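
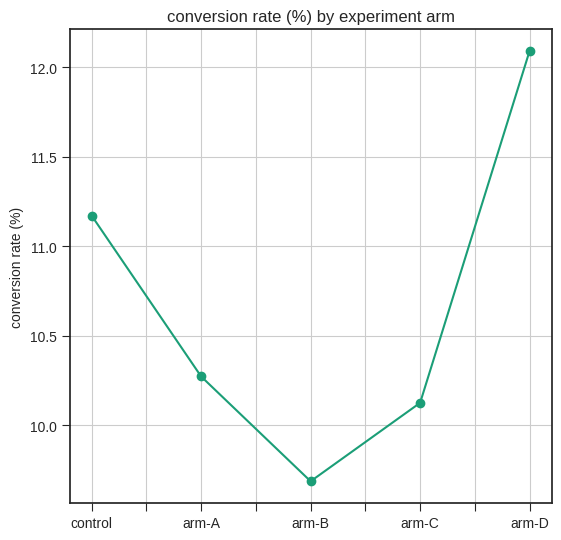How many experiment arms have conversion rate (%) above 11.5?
Above 11.5: arm-D.

1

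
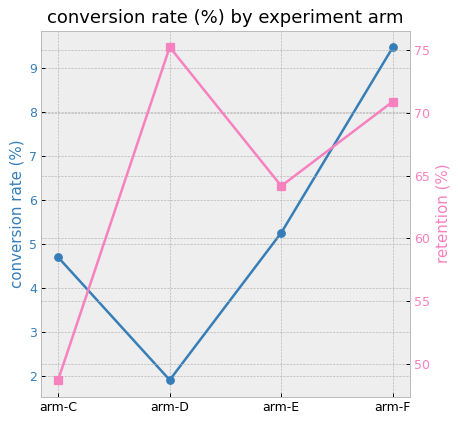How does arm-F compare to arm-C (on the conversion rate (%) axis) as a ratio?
≈ 1.8×

arm-F ≈ 9, arm-C ≈ 5; 9/5 ≈ 1.8.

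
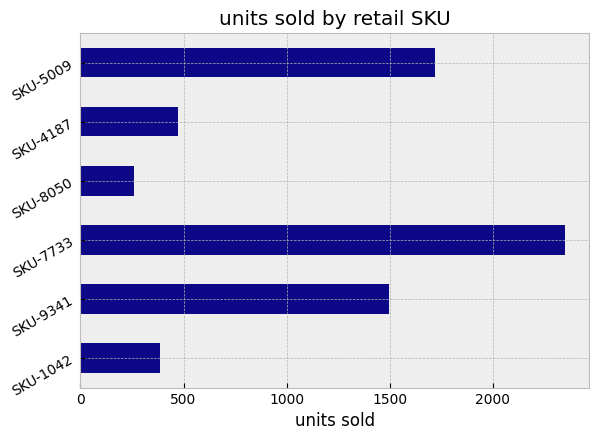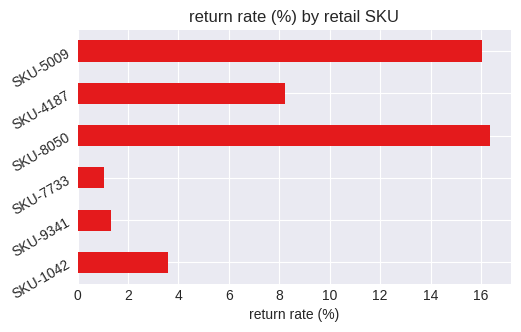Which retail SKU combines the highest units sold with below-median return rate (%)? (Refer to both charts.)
SKU-7733

Chart 2 median return rate (%) ≈ 6; below-median retail SKUs: SKU-1042, SKU-9341, SKU-7733. Among those, SKU-7733 has the highest units sold (≈ 2500).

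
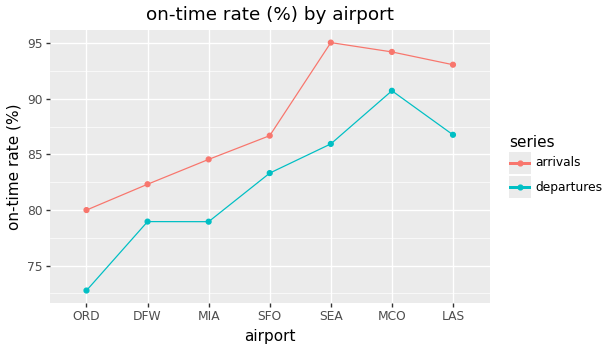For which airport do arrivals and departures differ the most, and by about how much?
SEA: arrivals ≈ 96, departures ≈ 86 → gap ≈ 10. Next-largest (ORD) is only ≈ 8.

SEA, ≈ 10 %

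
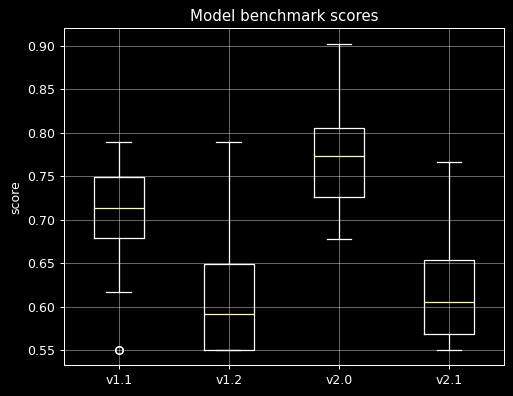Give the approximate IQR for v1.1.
Q3 ≈ 0.74, Q1 ≈ 0.68; IQR ≈ 0.06.

≈ 0.06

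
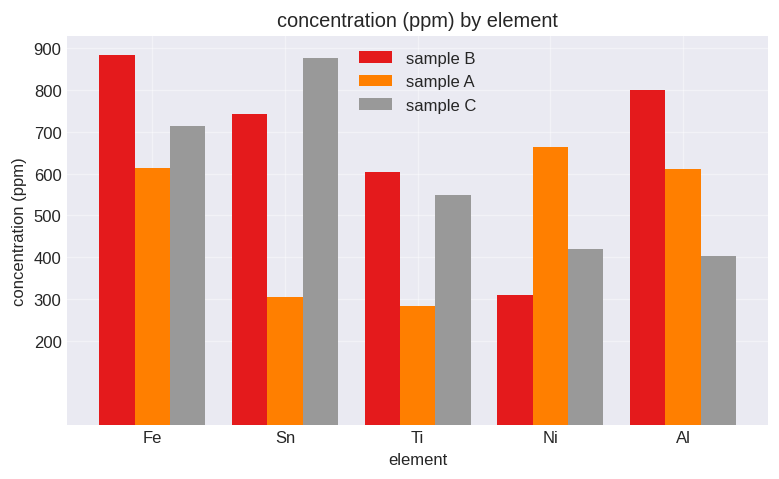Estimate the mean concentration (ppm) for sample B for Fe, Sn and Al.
≈ 800

(900 + 700 + 800) / 3 ≈ 800.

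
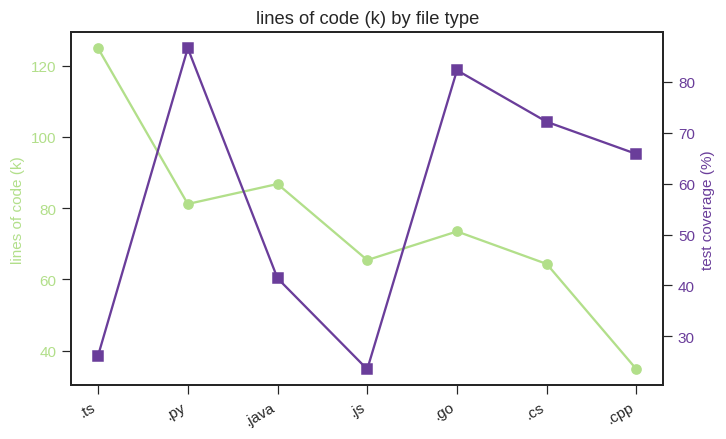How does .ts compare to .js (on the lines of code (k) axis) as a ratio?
≈ 1.71×

.ts ≈ 120, .js ≈ 70; 120/70 ≈ 1.71.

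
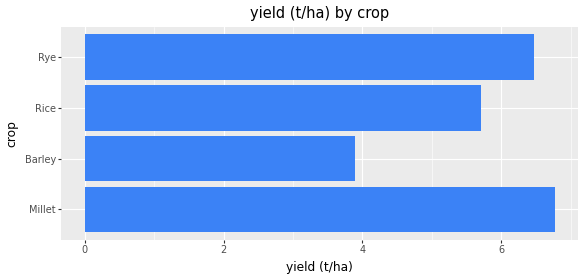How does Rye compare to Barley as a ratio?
≈ 1.5×

Rye ≈ 6, Barley ≈ 4; 6/4 ≈ 1.5.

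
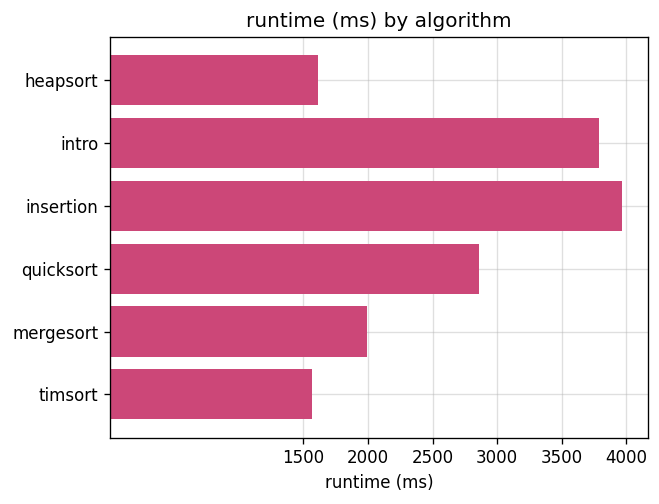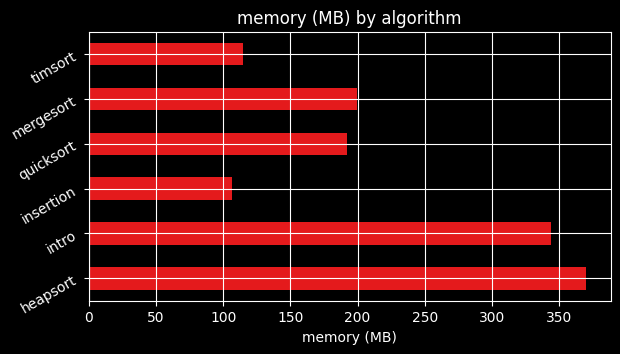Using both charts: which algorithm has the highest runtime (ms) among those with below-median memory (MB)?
insertion

Chart 2 median memory (MB) ≈ 200; below-median algorithms: insertion, quicksort, timsort. Among those, insertion has the highest runtime (ms) (≈ 4000).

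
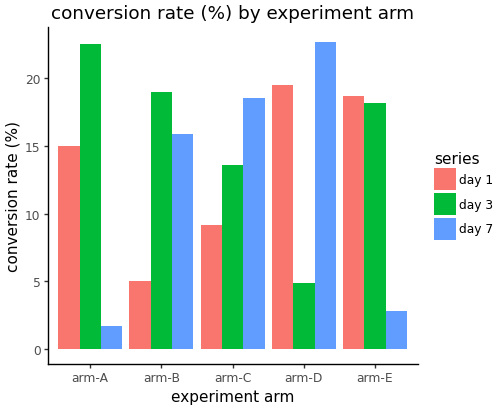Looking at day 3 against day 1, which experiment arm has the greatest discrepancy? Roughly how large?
arm-D, ≈ 16 %

arm-D: day 3 ≈ 4, day 1 ≈ 20 → gap ≈ 16. Next-largest (arm-B) is only ≈ 12.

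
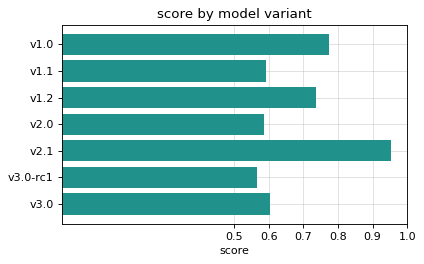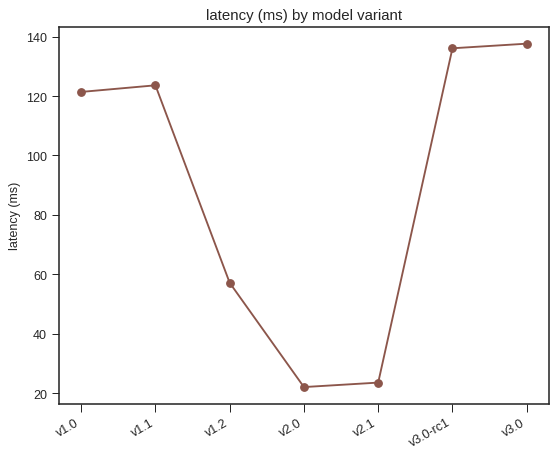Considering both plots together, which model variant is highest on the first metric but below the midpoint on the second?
Chart 2 median latency (ms) ≈ 120; below-median model variants: v1.2, v2.0, v2.1. Among those, v2.1 has the highest score (≈ 1).

v2.1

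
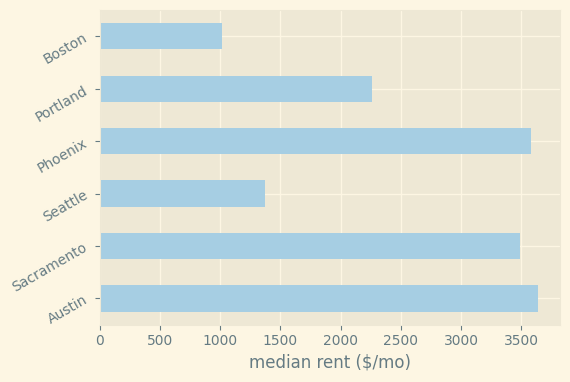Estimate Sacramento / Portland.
≈ 1.4×

Sacramento ≈ 3500, Portland ≈ 2500; 3500/2500 ≈ 1.4.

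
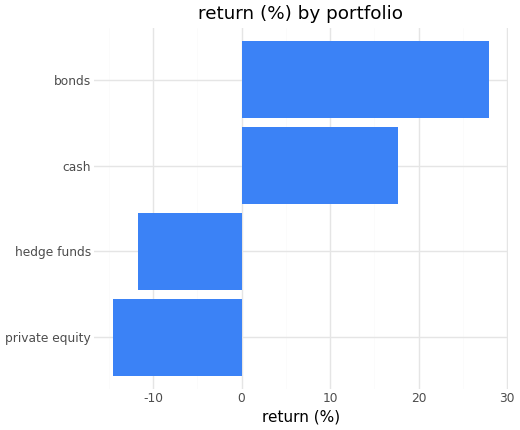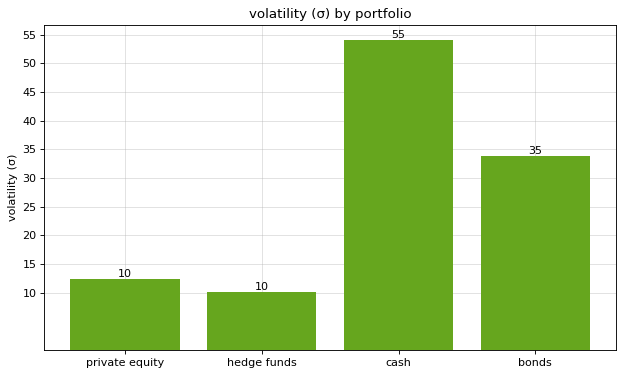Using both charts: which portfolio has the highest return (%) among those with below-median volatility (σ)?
hedge funds

Chart 2 median volatility (σ) ≈ 25; below-median portfolios: private equity, hedge funds. Among those, hedge funds has the highest return (%) (≈ -10).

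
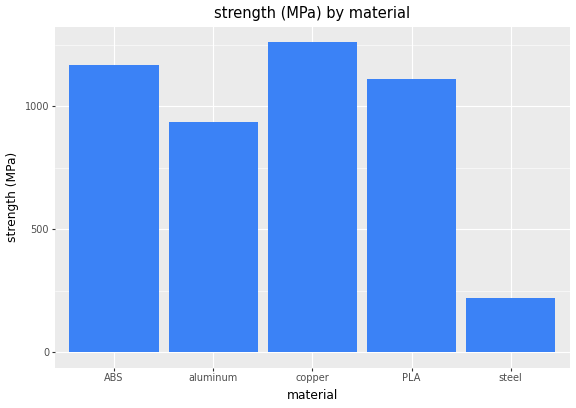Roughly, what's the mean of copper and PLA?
(1200 + 1200) / 2 ≈ 1200.

≈ 1200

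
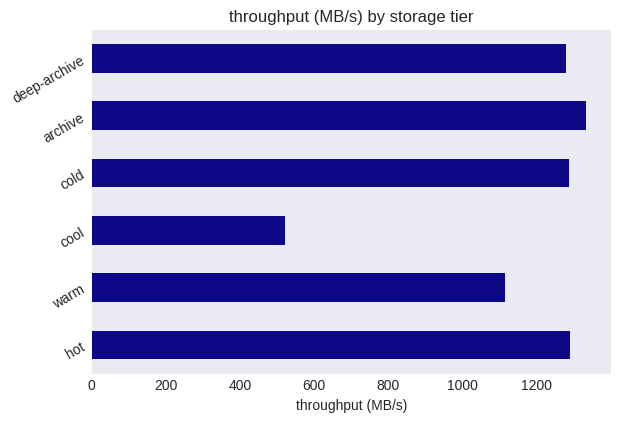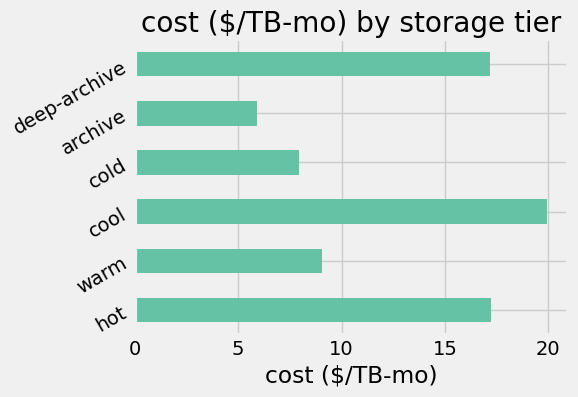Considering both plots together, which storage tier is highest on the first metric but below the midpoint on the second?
Chart 2 median cost ($/TB-mo) ≈ 14; below-median storage tiers: warm, cold, archive. Among those, archive has the highest throughput (MB/s) (≈ 1400).

archive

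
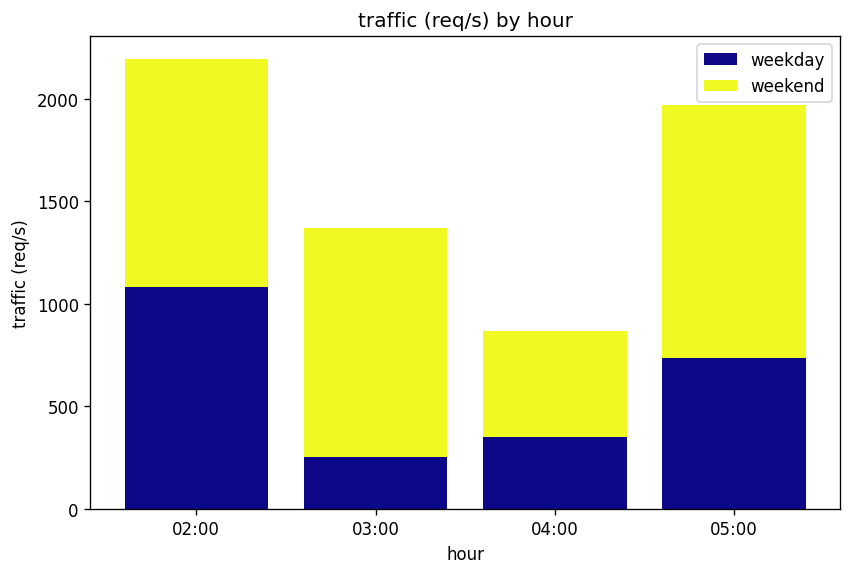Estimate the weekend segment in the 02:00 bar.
weekend top ≈ 2200, bottom ≈ 1000; segment ≈ 1200.

≈ 1200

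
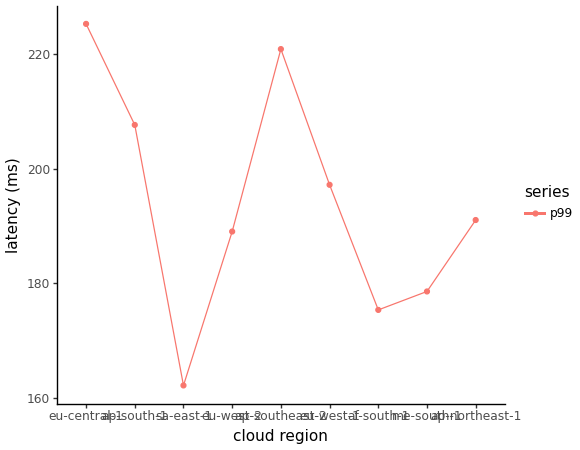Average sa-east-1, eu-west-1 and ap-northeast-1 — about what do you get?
(160 + 200 + 190) / 3 ≈ 183.

≈ 183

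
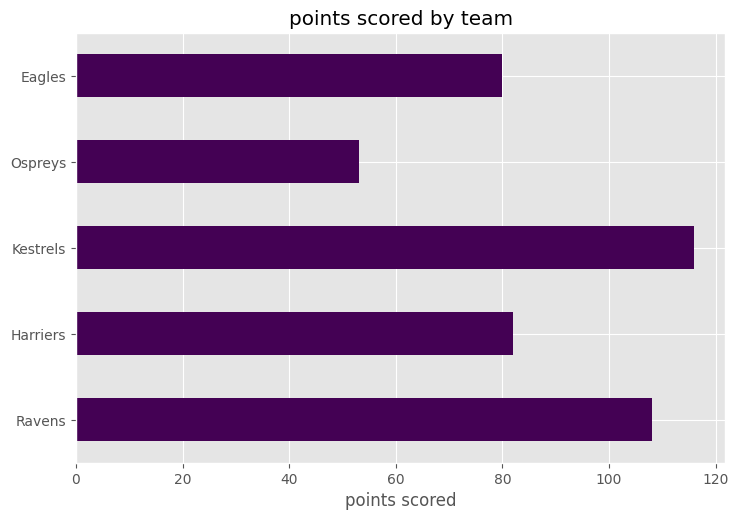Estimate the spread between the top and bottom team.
Max Kestrels ≈ 120, min Ospreys ≈ 50; range ≈ 70.

≈ 70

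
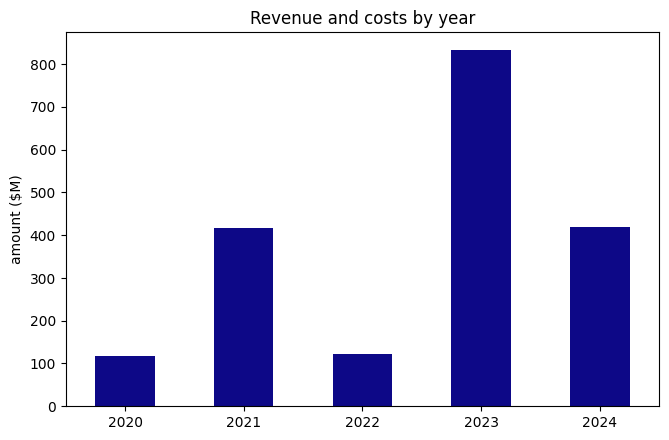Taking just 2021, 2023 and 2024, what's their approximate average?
(400 + 800 + 400) / 3 ≈ 533.

≈ 533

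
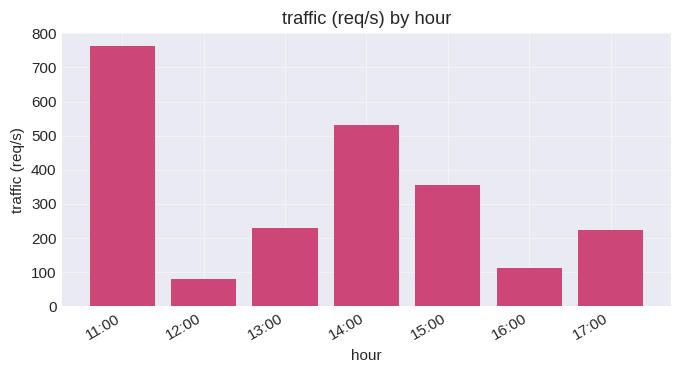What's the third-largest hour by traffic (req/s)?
15:00

Top 4: 11:00 ≈ 800, 14:00 ≈ 500, 15:00 ≈ 400, 13:00 ≈ 200.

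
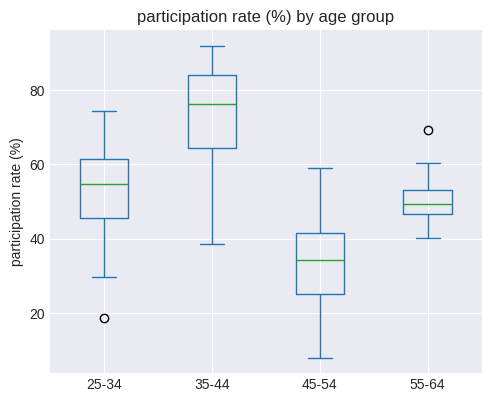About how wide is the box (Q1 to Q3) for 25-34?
≈ 15

Q3 ≈ 60, Q1 ≈ 45; IQR ≈ 15.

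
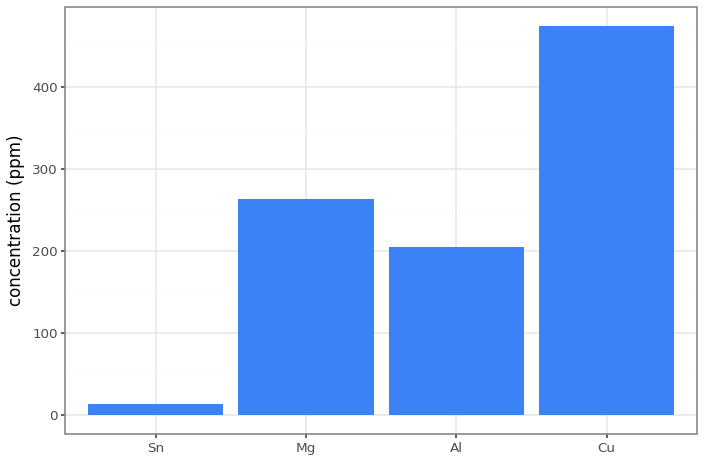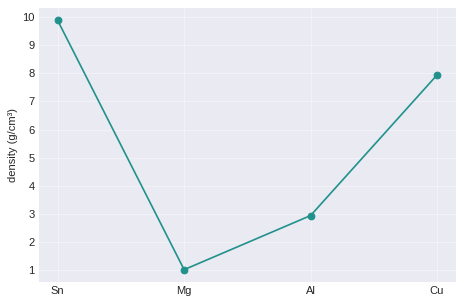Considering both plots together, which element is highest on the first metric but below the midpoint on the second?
Chart 2 median density (g/cm³) ≈ 5; below-median elements: Mg, Al. Among those, Mg has the highest concentration (ppm) (≈ 250).

Mg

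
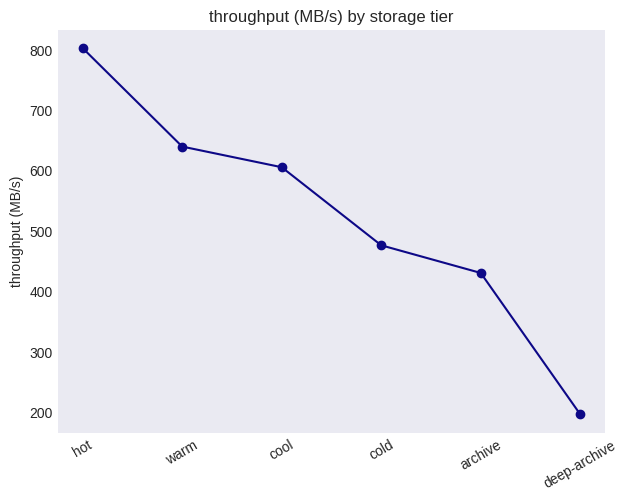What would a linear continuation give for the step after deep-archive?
Last three: 500, 400, 200 → slope ≈ -150/step → next ≈ 50.

≈ 50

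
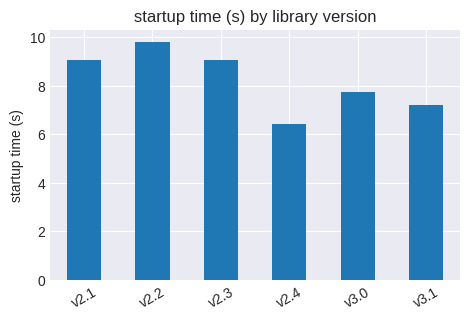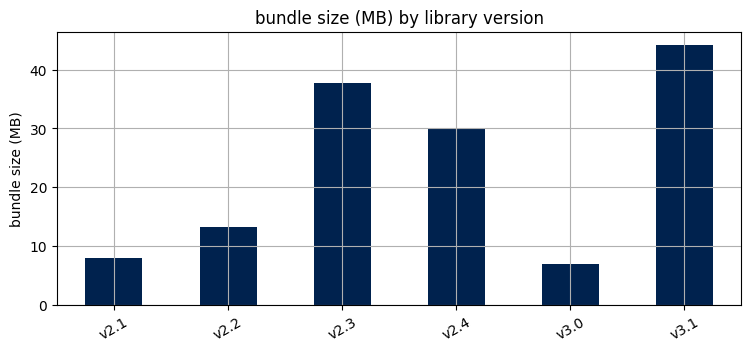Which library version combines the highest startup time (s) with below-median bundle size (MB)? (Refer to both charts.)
Chart 2 median bundle size (MB) ≈ 20; below-median library versions: v2.1, v2.2, v3.0. Among those, v2.2 has the highest startup time (s) (≈ 10).

v2.2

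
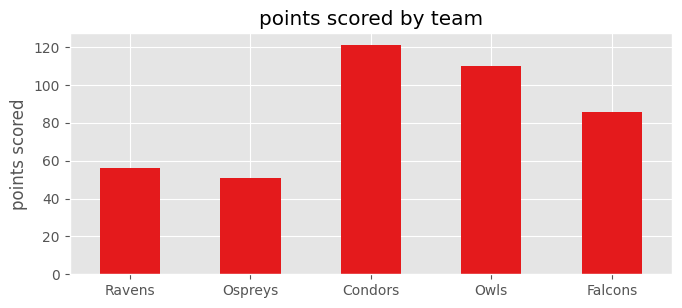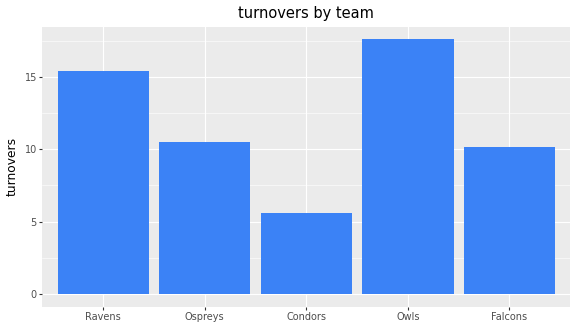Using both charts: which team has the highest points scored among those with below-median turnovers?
Chart 2 median turnovers ≈ 10; below-median teams: Condors, Falcons. Among those, Condors has the highest points scored (≈ 120).

Condors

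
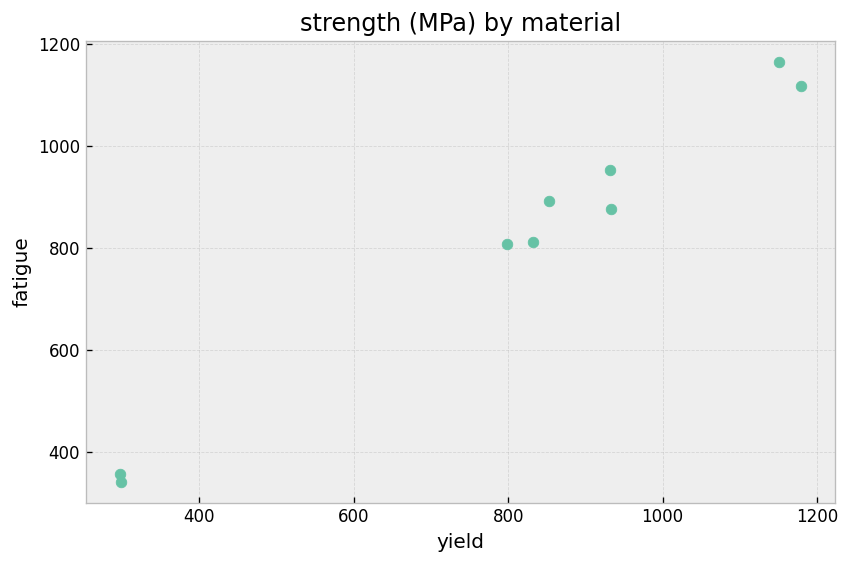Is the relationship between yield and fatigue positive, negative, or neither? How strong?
Points are positively correlated; strong (|r| ≈ 1.0).

positive, strong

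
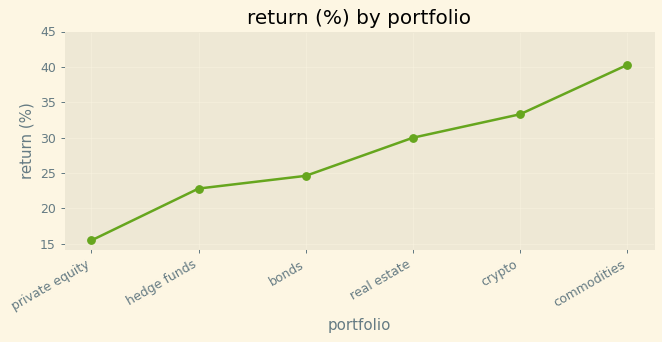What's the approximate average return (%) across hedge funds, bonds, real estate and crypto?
≈ 29

(25 + 25 + 30 + 35) / 4 ≈ 29.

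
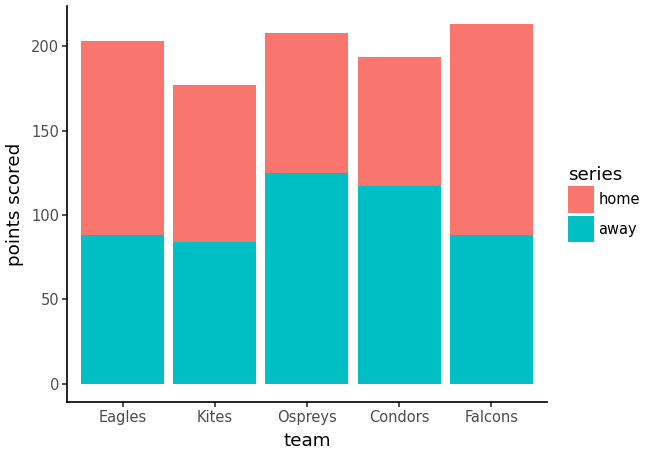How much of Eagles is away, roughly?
≈ 80

away top ≈ 80, bottom ≈ 0; segment ≈ 80.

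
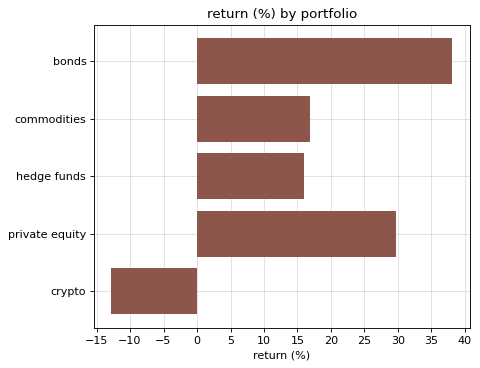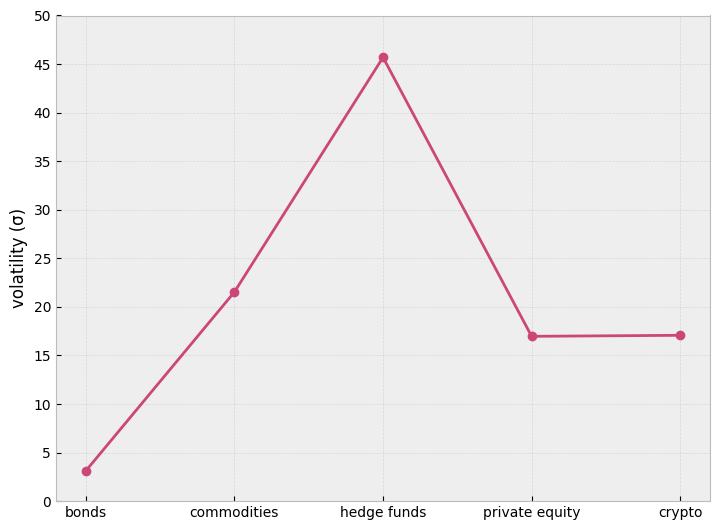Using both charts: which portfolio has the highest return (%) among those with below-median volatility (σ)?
Chart 2 median volatility (σ) ≈ 15; below-median portfolios: bonds, private equity. Among those, bonds has the highest return (%) (≈ 40).

bonds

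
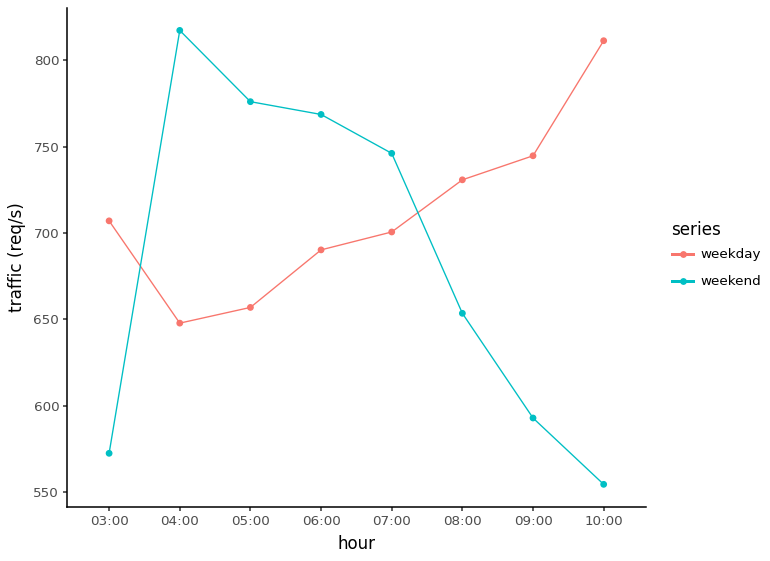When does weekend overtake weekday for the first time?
04:00

03:00: weekend ≈ 575 vs weekday ≈ 700 (not yet); 04:00: weekend ≈ 825 vs weekday ≈ 650 (first crossover).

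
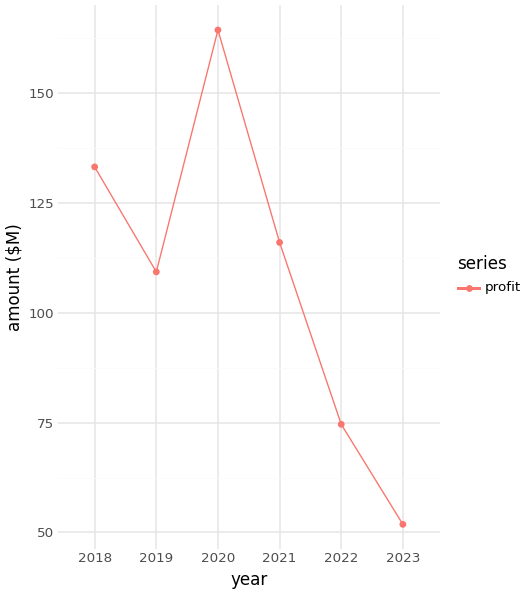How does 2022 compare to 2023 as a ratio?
≈ 1.4×

2022 ≈ 70, 2023 ≈ 50; 70/50 ≈ 1.4.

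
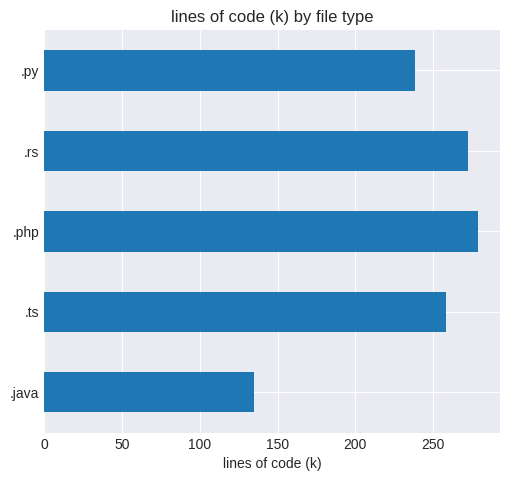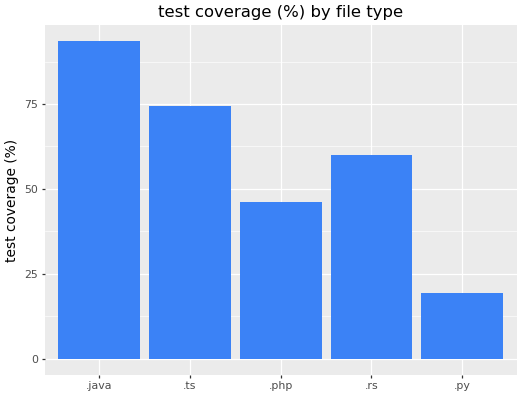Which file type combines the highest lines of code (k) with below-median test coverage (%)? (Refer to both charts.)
Chart 2 median test coverage (%) ≈ 60; below-median file types: .php, .py. Among those, .php has the highest lines of code (k) (≈ 300).

.php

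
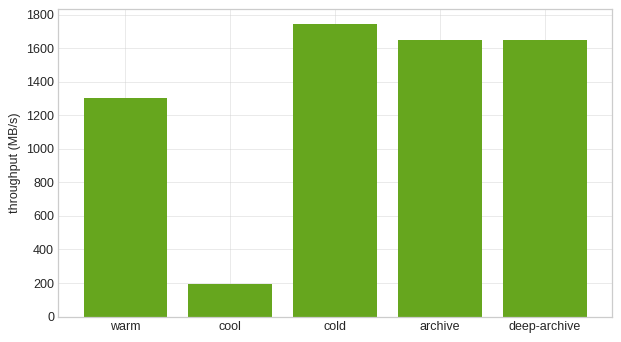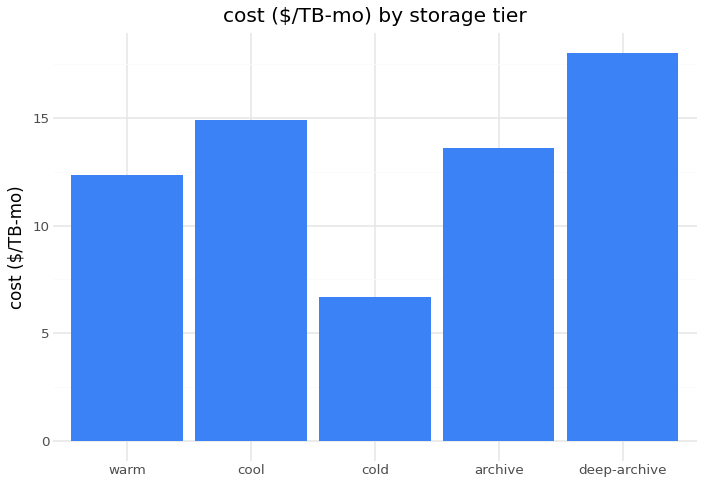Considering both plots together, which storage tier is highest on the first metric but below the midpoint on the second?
cold

Chart 2 median cost ($/TB-mo) ≈ 14; below-median storage tiers: warm, cold. Among those, cold has the highest throughput (MB/s) (≈ 1800).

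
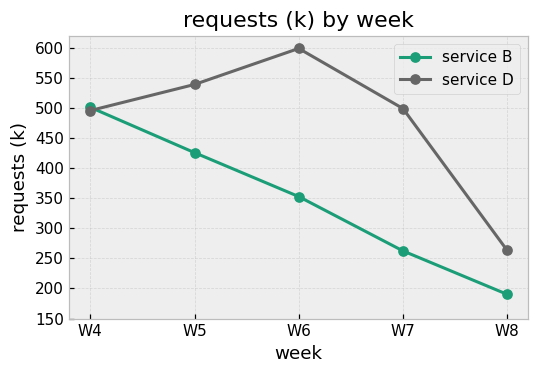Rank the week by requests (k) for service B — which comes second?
W5

Top 3 for service B: W4 ≈ 500, W5 ≈ 450, W6 ≈ 350.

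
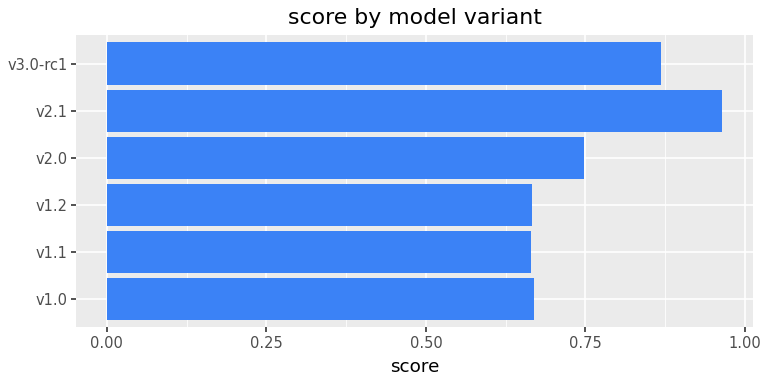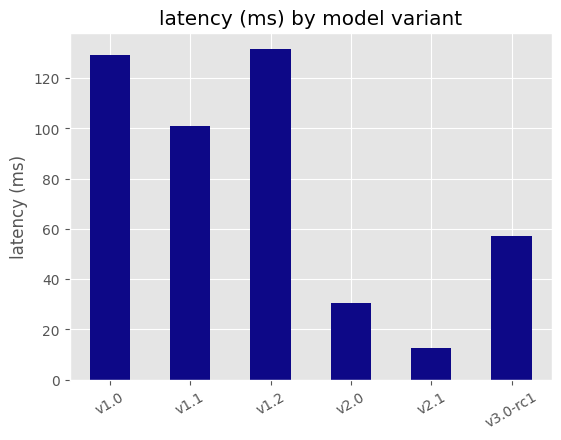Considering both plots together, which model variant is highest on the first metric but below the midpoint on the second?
v2.1

Chart 2 median latency (ms) ≈ 80; below-median model variants: v2.0, v2.1, v3.0-rc1. Among those, v2.1 has the highest score (≈ 1).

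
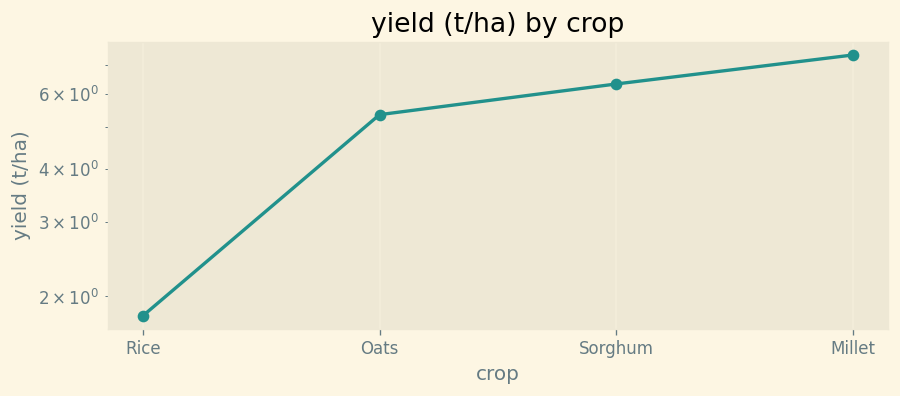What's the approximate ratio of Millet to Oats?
Millet ≈ 7.5, Oats ≈ 5.5; 7.5/5.5 ≈ 1.36.

≈ 1.36×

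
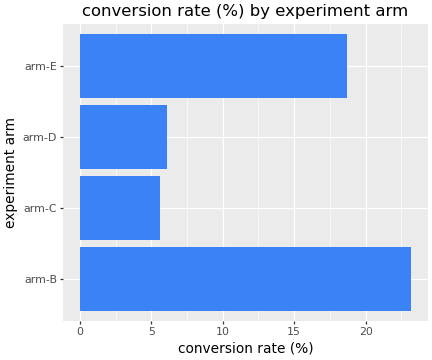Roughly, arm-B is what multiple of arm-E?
≈ 1.33×

arm-B ≈ 24, arm-E ≈ 18; 24/18 ≈ 1.33.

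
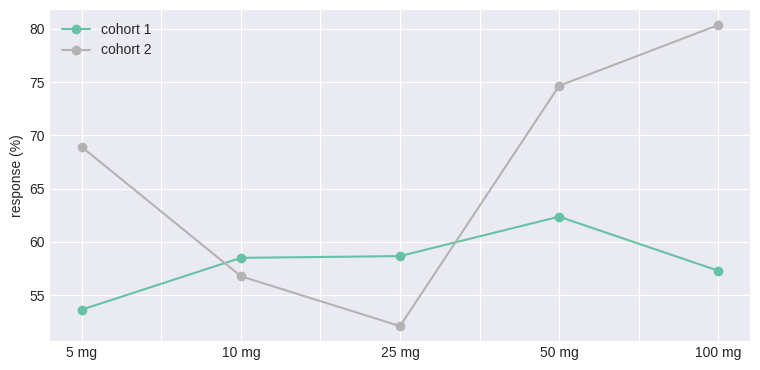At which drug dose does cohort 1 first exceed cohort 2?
10 mg

5 mg: cohort 1 ≈ 55 vs cohort 2 ≈ 70 (not yet); 10 mg: cohort 1 ≈ 60 vs cohort 2 ≈ 55 (first crossover).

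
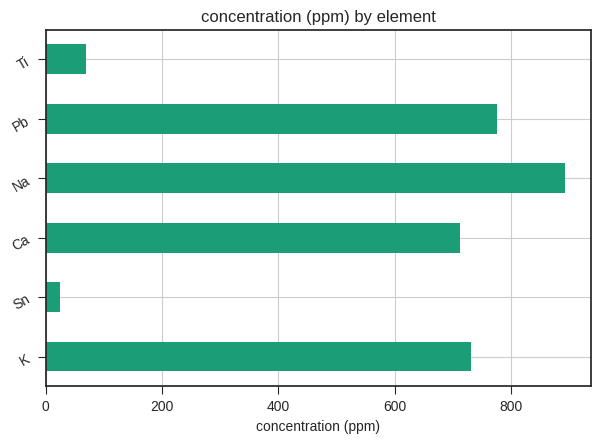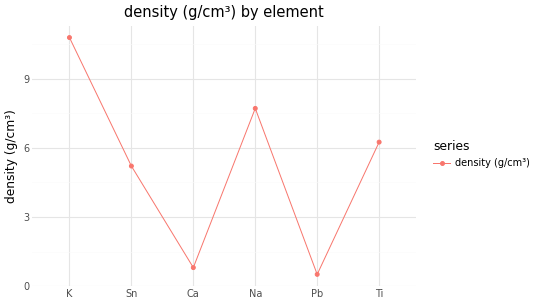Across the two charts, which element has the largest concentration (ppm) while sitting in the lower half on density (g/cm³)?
Pb

Chart 2 median density (g/cm³) ≈ 6; below-median elements: Sn, Ca, Pb. Among those, Pb has the highest concentration (ppm) (≈ 800).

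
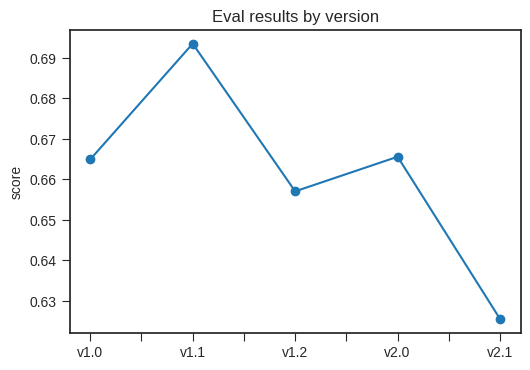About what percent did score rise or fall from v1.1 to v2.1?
v1.1 ≈ 0.69, v2.1 ≈ 0.63; (0.63 − 0.69) / 0.69 ≈ -8.7%.

≈ -8.7%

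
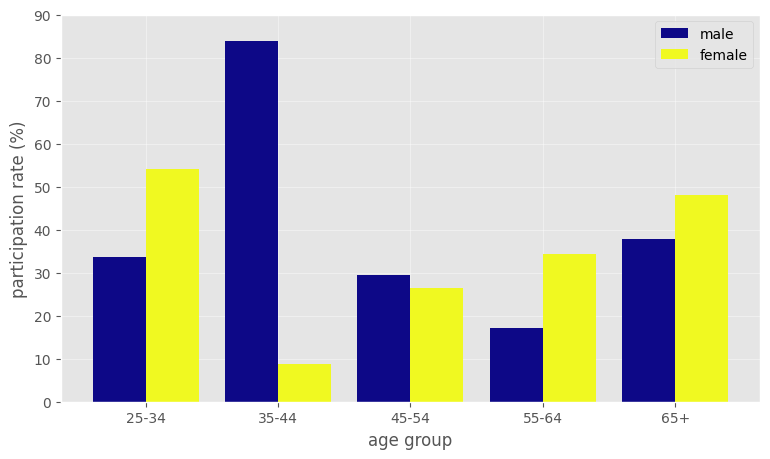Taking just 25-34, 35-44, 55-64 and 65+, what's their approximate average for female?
(50 + 10 + 30 + 50) / 4 ≈ 35.

≈ 35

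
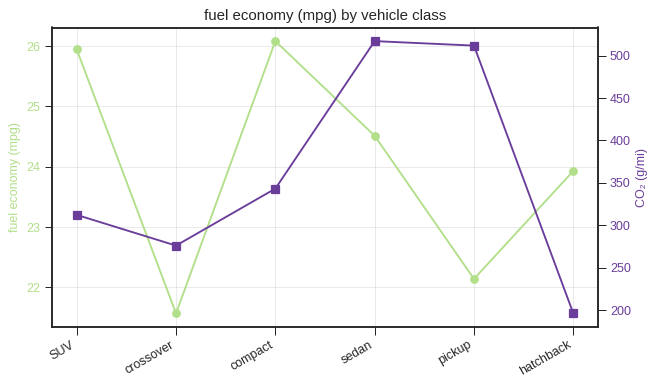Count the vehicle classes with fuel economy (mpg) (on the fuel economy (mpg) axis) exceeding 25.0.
Above 25.0: SUV, compact.

2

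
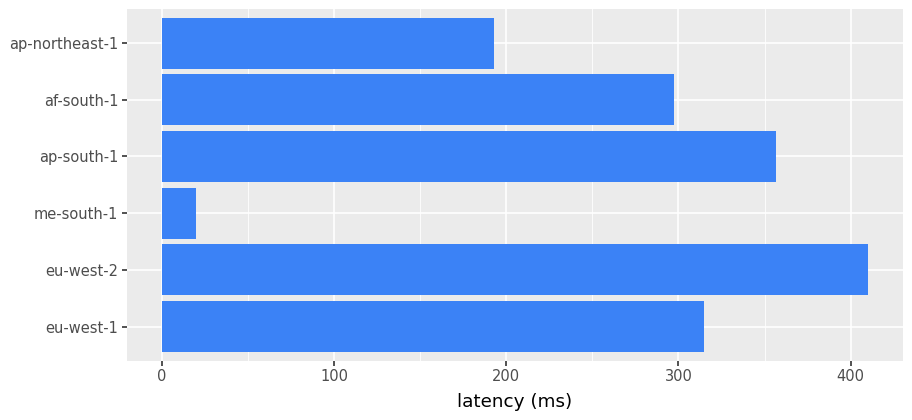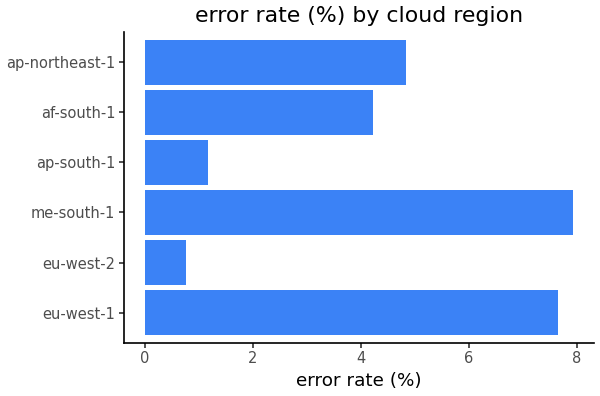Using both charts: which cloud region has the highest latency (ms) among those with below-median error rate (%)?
Chart 2 median error rate (%) ≈ 5; below-median cloud regions: eu-west-2, ap-south-1, af-south-1. Among those, eu-west-2 has the highest latency (ms) (≈ 400).

eu-west-2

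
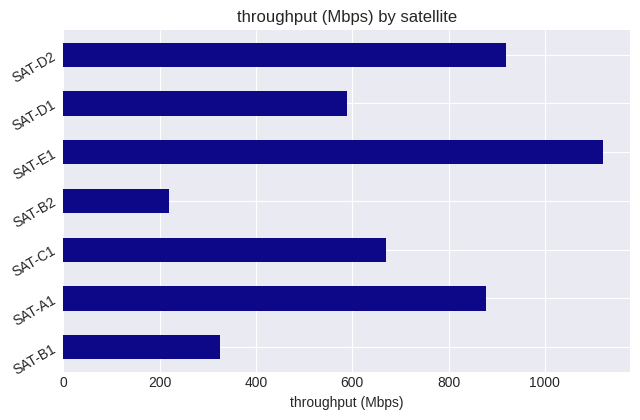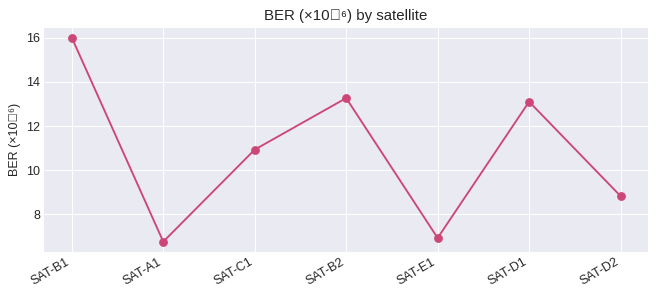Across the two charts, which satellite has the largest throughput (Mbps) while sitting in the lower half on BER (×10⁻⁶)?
Chart 2 median BER (×10⁻⁶) ≈ 10; below-median satellites: SAT-A1, SAT-E1, SAT-D2. Among those, SAT-E1 has the highest throughput (Mbps) (≈ 1200).

SAT-E1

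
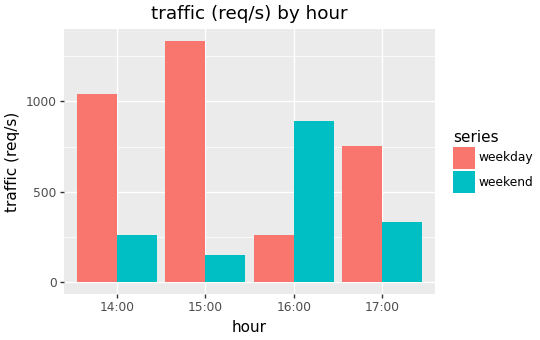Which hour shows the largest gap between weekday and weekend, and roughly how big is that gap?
15:00, ≈ 1200 req/s

15:00: weekday ≈ 1400, weekend ≈ 200 → gap ≈ 1200. Next-largest (14:00) is only ≈ 800.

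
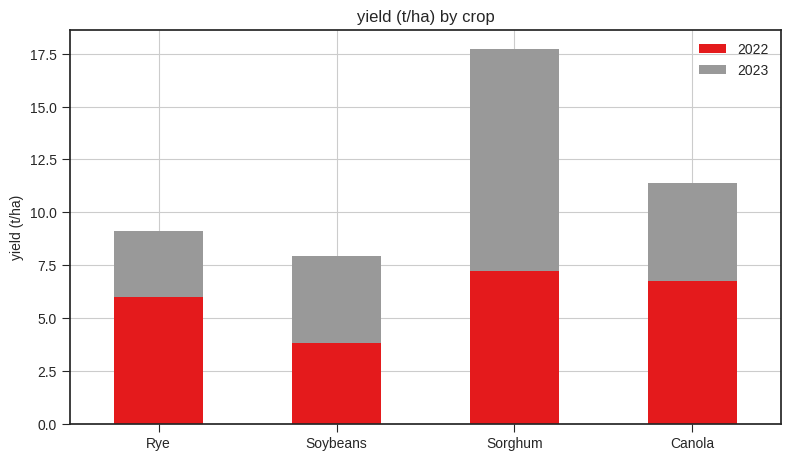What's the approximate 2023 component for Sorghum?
2023 top ≈ 18, bottom ≈ 8; segment ≈ 10.

≈ 10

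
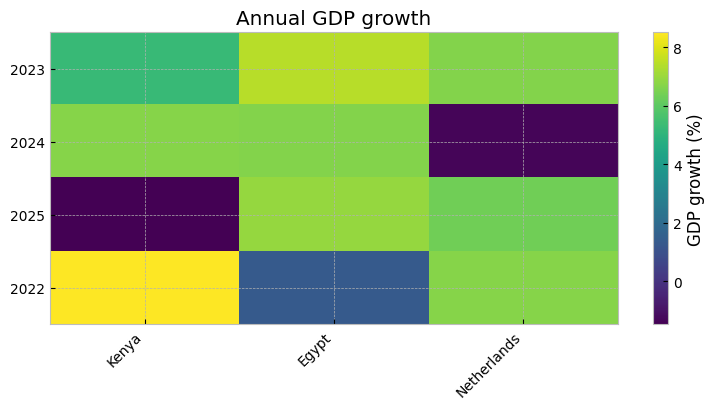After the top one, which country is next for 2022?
Netherlands

Top 3 for 2022: Kenya ≈ 9, Netherlands ≈ 7, Egypt ≈ 1.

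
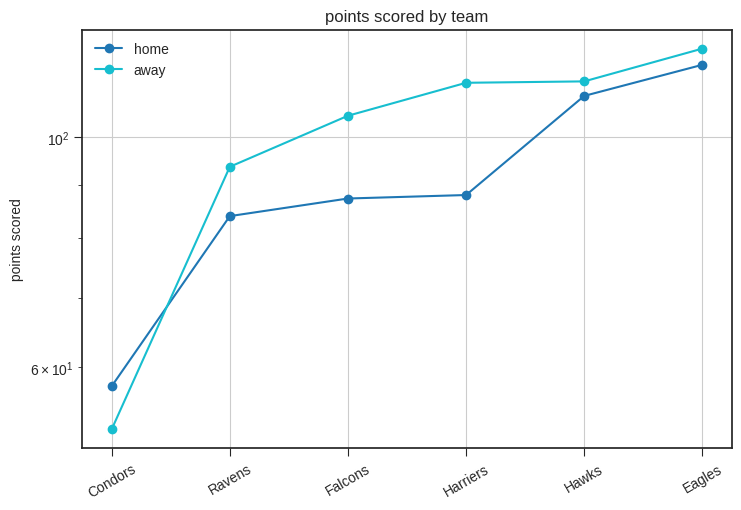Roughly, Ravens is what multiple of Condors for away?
≈ 1.8×

Ravens ≈ 90, Condors ≈ 50; 90/50 ≈ 1.8.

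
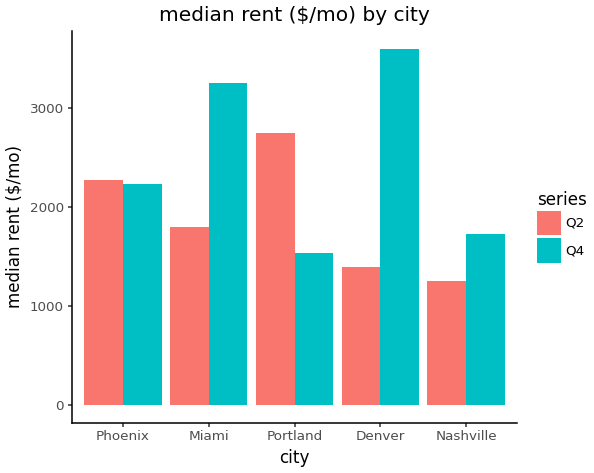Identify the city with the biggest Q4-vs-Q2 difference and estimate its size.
Denver, ≈ 2000 $/mo

Denver: Q4 ≈ 3500, Q2 ≈ 1500 → gap ≈ 2000. Next-largest (Miami) is only ≈ 1500.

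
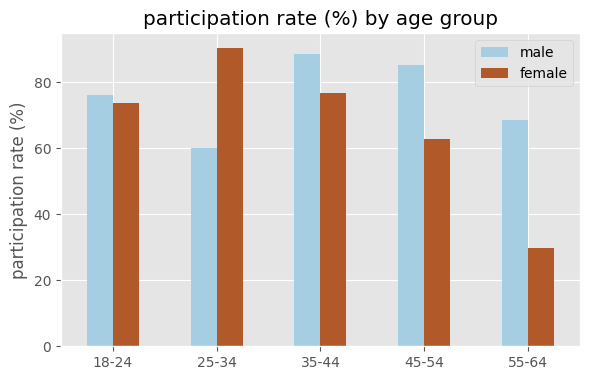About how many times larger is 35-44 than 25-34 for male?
≈ 1.5×

35-44 ≈ 90, 25-34 ≈ 60; 90/60 ≈ 1.5.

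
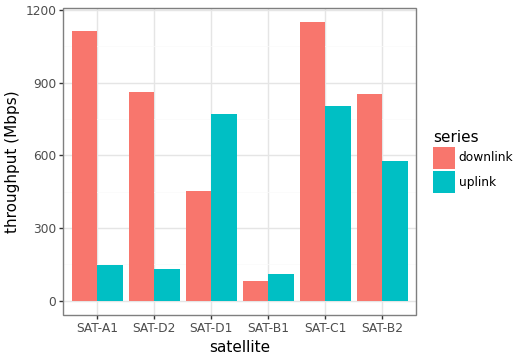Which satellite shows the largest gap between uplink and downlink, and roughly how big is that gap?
SAT-A1, ≈ 1000 Mbps

SAT-A1: uplink ≈ 100, downlink ≈ 1100 → gap ≈ 1000. Next-largest (SAT-D2) is only ≈ 800.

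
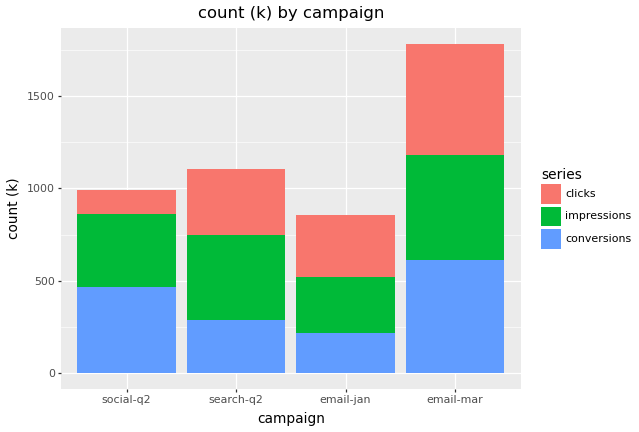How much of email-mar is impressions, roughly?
impressions top ≈ 1200, bottom ≈ 600; segment ≈ 600.

≈ 600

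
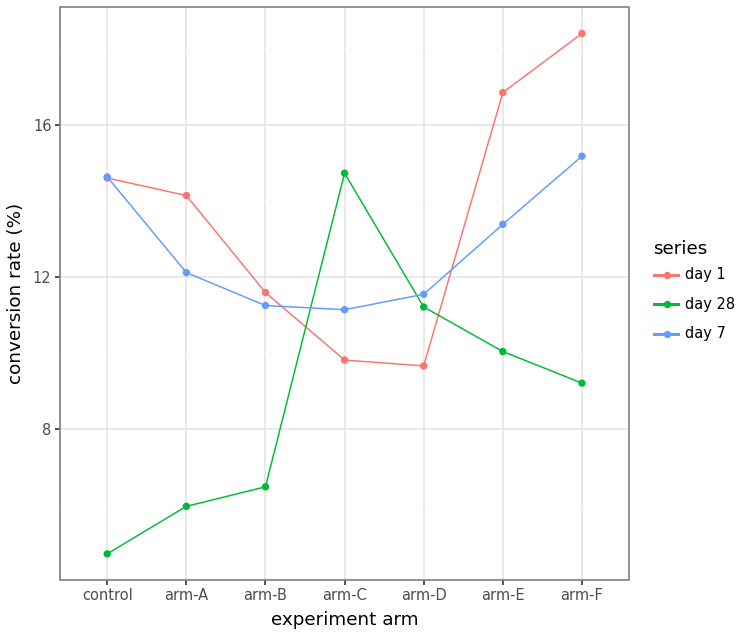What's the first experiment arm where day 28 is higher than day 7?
arm-B: day 28 ≈ 6 vs day 7 ≈ 12 (not yet); arm-C: day 28 ≈ 14 vs day 7 ≈ 12 (first crossover).

arm-C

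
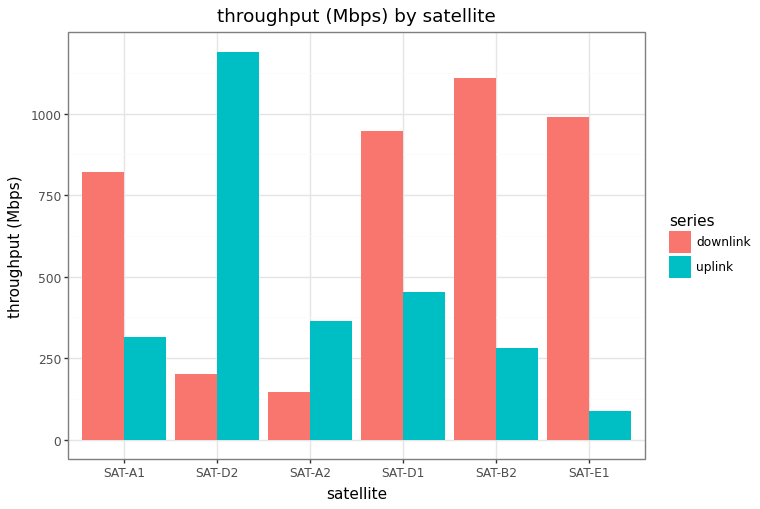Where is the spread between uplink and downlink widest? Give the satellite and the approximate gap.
SAT-D2: uplink ≈ 1200, downlink ≈ 200 → gap ≈ 1000. Next-largest (SAT-E1) is only ≈ 900.

SAT-D2, ≈ 1000 Mbps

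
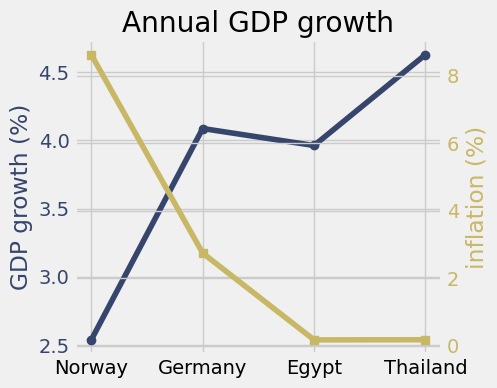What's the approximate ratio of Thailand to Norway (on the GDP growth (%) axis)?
≈ 1.77×

Thailand ≈ 4.6, Norway ≈ 2.6; 4.6/2.6 ≈ 1.77.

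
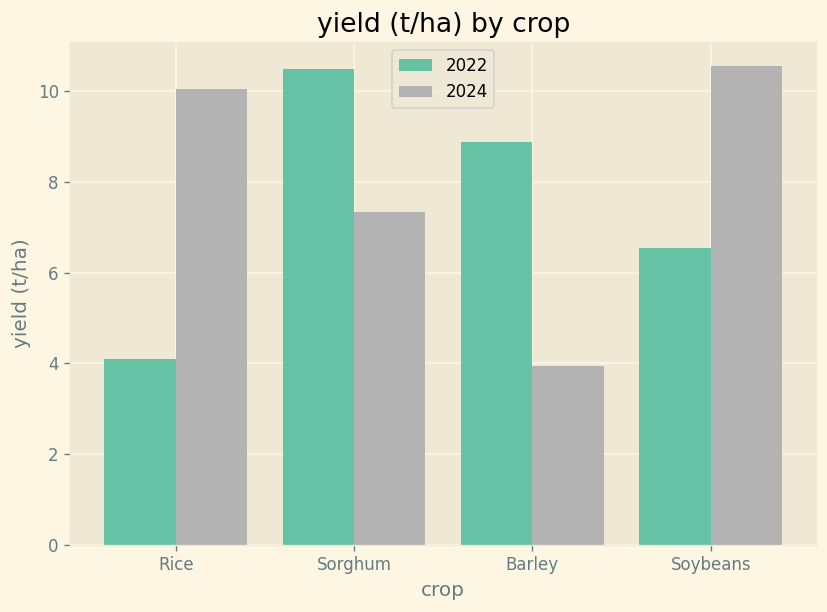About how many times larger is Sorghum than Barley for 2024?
Sorghum ≈ 7, Barley ≈ 4; 7/4 ≈ 1.75.

≈ 1.75×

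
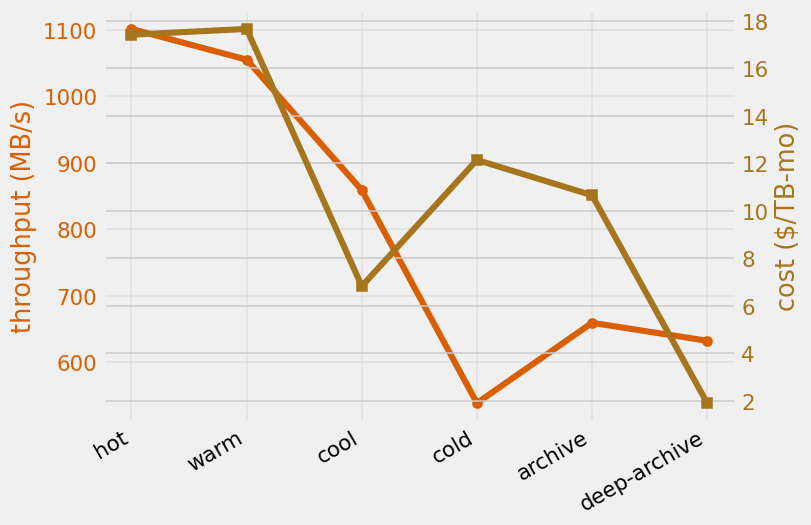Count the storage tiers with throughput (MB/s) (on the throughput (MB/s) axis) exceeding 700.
Above 700: hot, warm, cool.

3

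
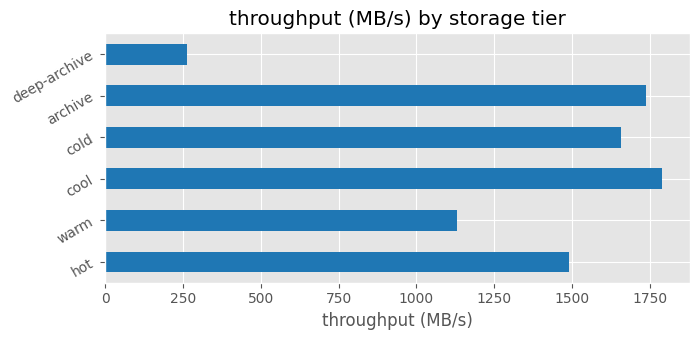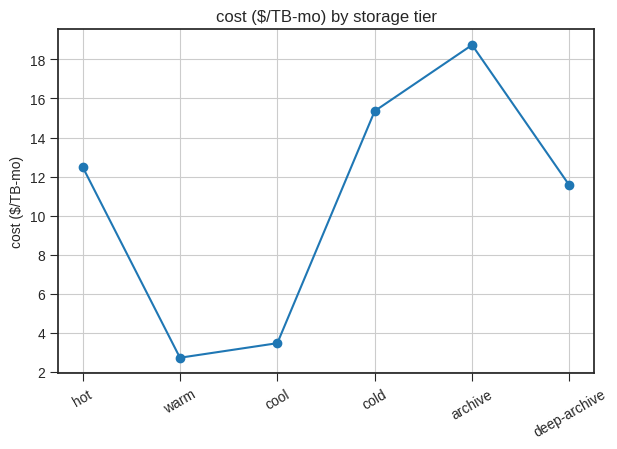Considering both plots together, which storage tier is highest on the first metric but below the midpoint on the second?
Chart 2 median cost ($/TB-mo) ≈ 12; below-median storage tiers: warm, cool, deep-archive. Among those, cool has the highest throughput (MB/s) (≈ 1800).

cool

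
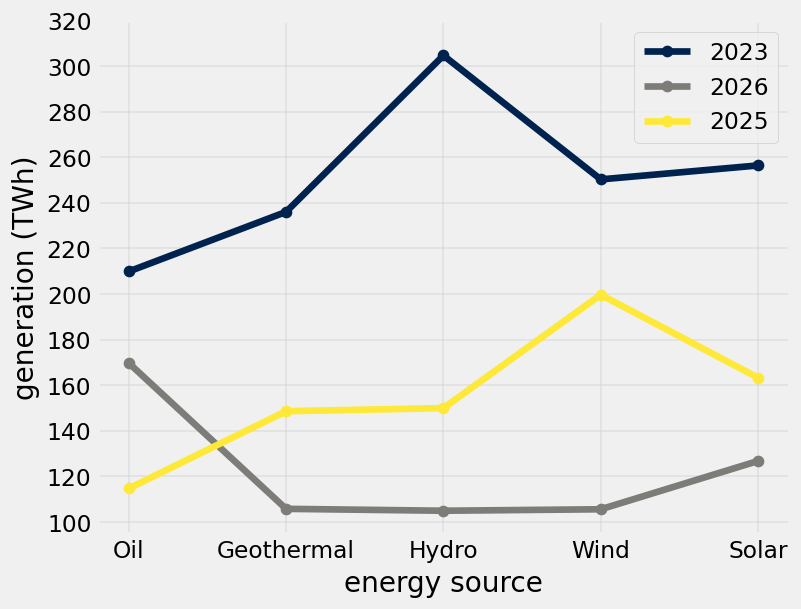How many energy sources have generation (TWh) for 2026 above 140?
1

Above 140: Oil.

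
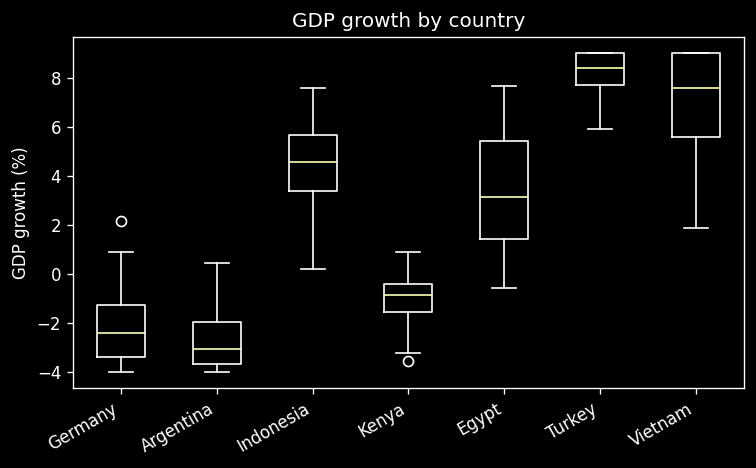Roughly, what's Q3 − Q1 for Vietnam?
≈ 3

Q3 ≈ 9, Q1 ≈ 6; IQR ≈ 3.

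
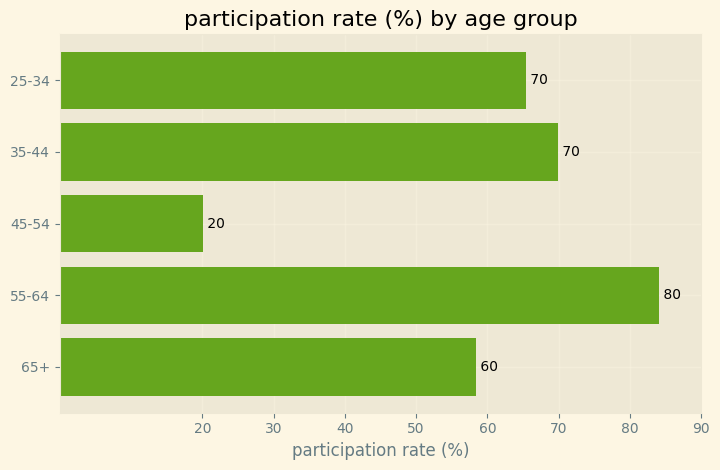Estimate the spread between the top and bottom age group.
≈ 60

Max 55-64 ≈ 80, min 45-54 ≈ 20; range ≈ 60.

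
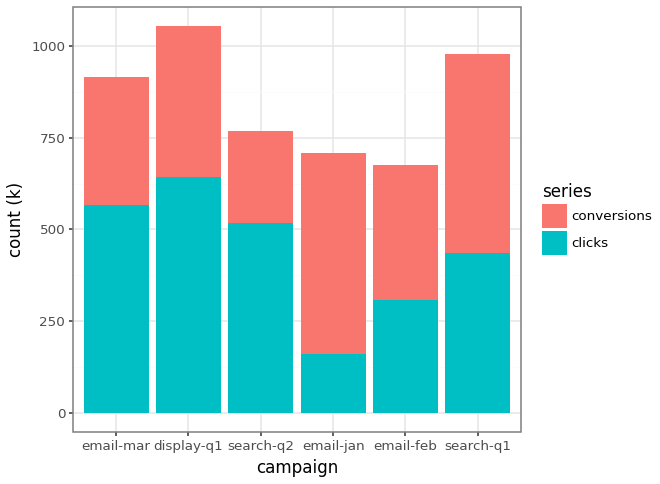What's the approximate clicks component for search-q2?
≈ 500

clicks top ≈ 500, bottom ≈ 0; segment ≈ 500.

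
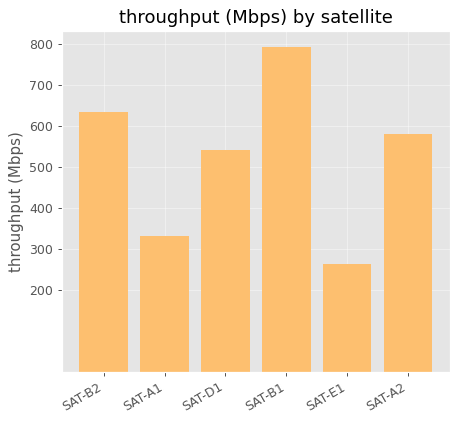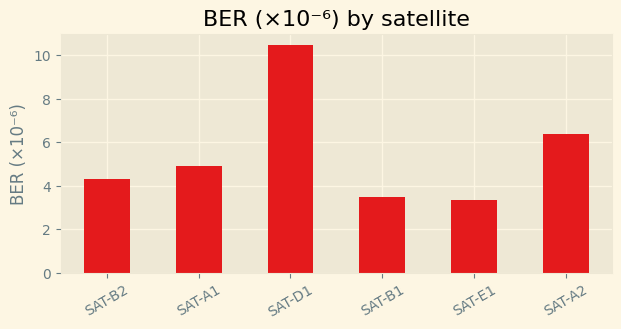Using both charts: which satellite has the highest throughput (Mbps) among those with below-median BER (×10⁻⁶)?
Chart 2 median BER (×10⁻⁶) ≈ 5; below-median satellites: SAT-B2, SAT-B1, SAT-E1. Among those, SAT-B1 has the highest throughput (Mbps) (≈ 800).

SAT-B1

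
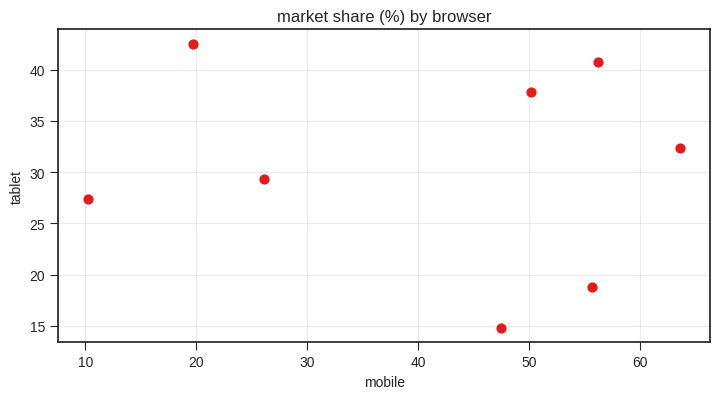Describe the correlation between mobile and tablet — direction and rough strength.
no clear correlation

Points are roughly uncorrelated; weak (|r| ≈ 0.1).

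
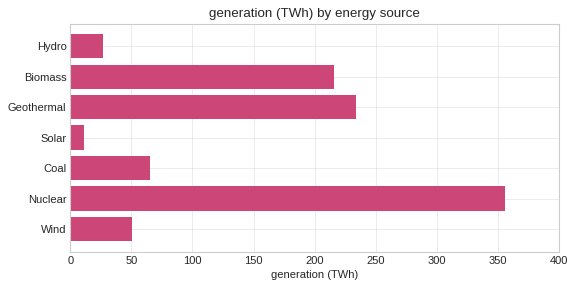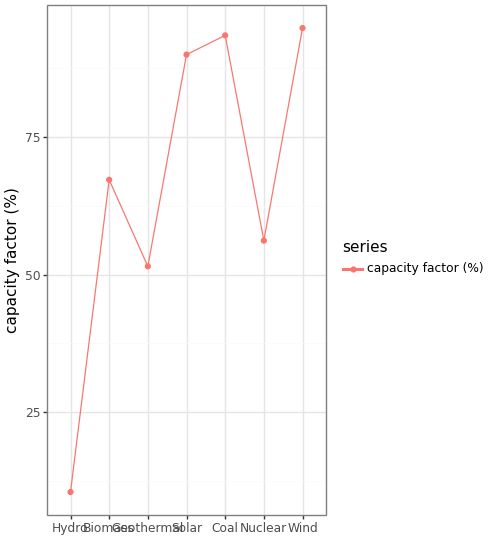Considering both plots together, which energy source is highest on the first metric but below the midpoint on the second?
Chart 2 median capacity factor (%) ≈ 70; below-median energy sources: Hydro, Geothermal, Nuclear. Among those, Nuclear has the highest generation (TWh) (≈ 350).

Nuclear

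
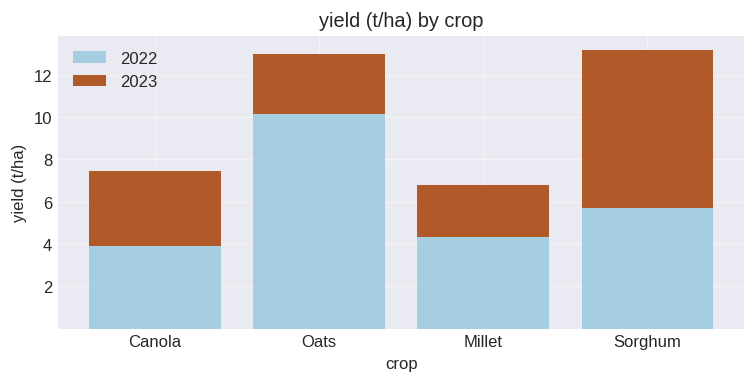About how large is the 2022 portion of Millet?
2022 top ≈ 4, bottom ≈ 0; segment ≈ 4.

≈ 4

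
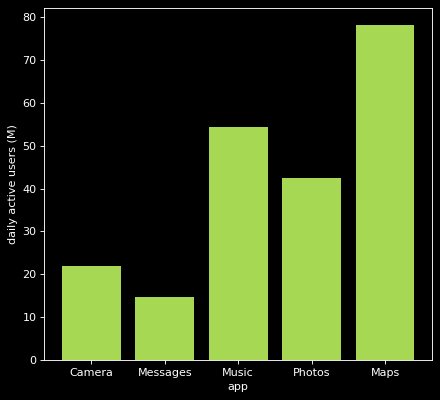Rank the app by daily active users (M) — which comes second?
Music

Top 3: Maps ≈ 80, Music ≈ 50, Photos ≈ 40.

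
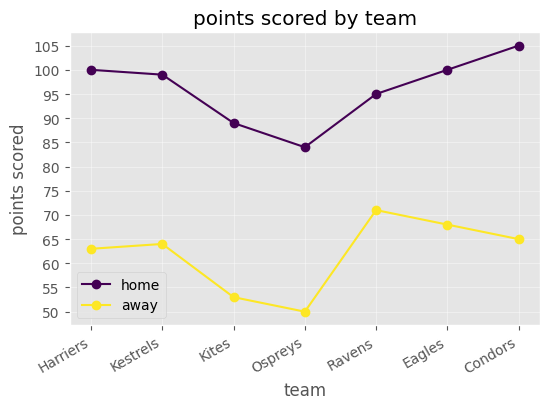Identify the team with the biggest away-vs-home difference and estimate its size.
Condors, ≈ 40

Condors: away ≈ 65, home ≈ 105 → gap ≈ 40. Next-largest (Harriers) is only ≈ 35.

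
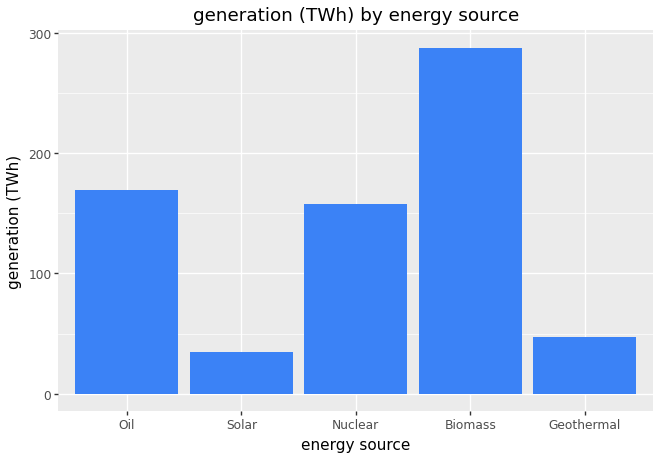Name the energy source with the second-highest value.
Top 3: Biomass ≈ 300, Oil ≈ 175, Nuclear ≈ 150.

Oil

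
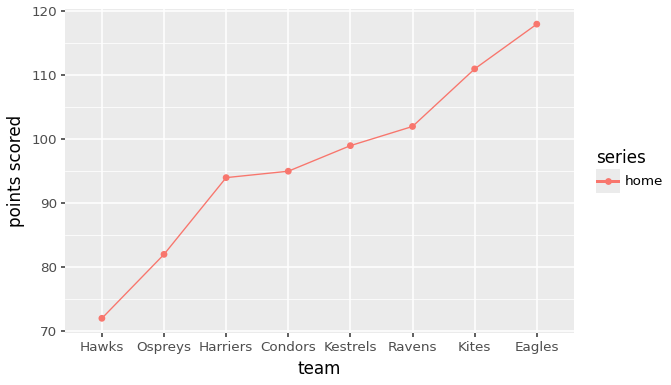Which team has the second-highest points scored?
Top 3: Eagles ≈ 120, Kites ≈ 110, Ravens ≈ 100.

Kites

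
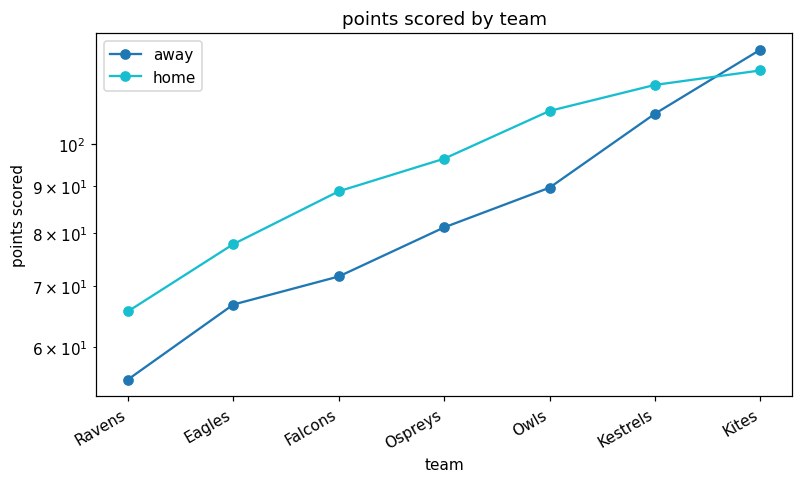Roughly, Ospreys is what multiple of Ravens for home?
≈ 1.43×

Ospreys ≈ 100, Ravens ≈ 70; 100/70 ≈ 1.43.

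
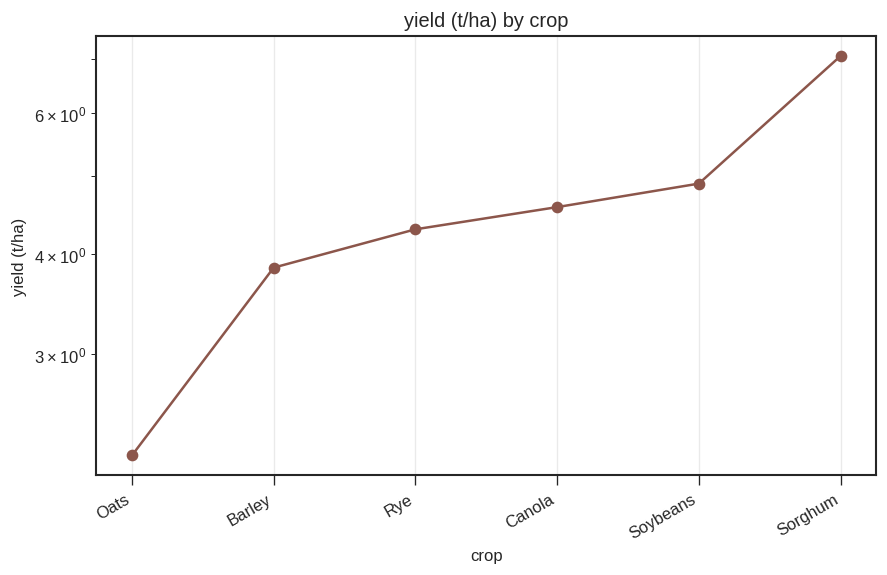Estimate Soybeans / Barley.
Soybeans ≈ 5.0, Barley ≈ 4.0; 5.0/4.0 ≈ 1.25.

≈ 1.25×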